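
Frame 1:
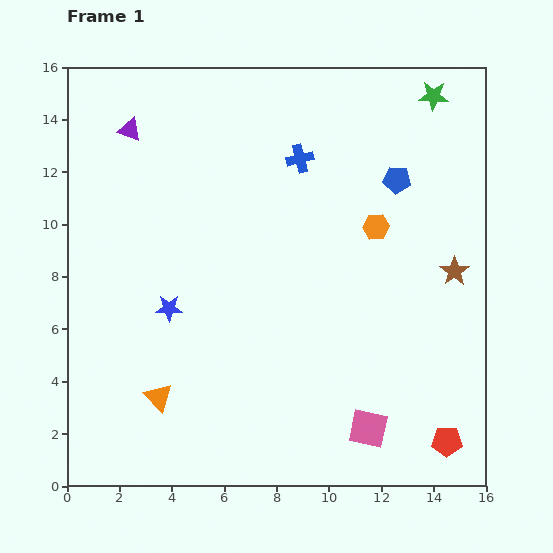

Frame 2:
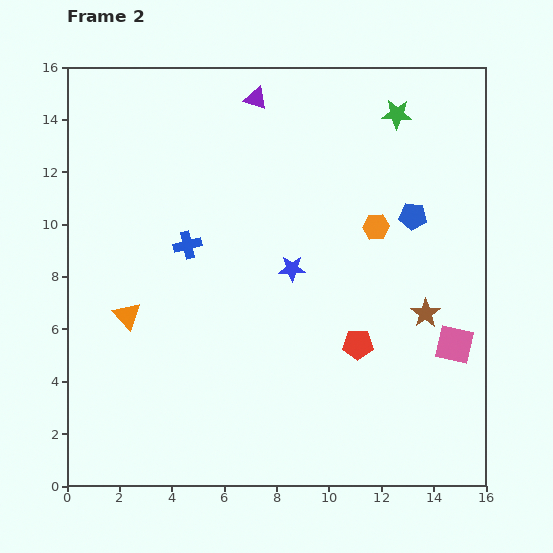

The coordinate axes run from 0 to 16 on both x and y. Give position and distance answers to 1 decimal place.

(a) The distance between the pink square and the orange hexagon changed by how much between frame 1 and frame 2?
-2.3

Distance in frame 1: 7.7. Distance in frame 2: 5.4.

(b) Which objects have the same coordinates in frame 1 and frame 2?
the orange hexagon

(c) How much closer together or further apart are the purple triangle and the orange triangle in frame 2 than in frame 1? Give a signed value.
-0.7

Distance in frame 1: 10.3. Distance in frame 2: 9.6.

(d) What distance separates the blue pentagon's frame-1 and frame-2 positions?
1.5

The blue pentagon moved from (12.6, 11.7) to (13.2, 10.3), a distance of √(0.6² + 1.4²) ≈ 1.5.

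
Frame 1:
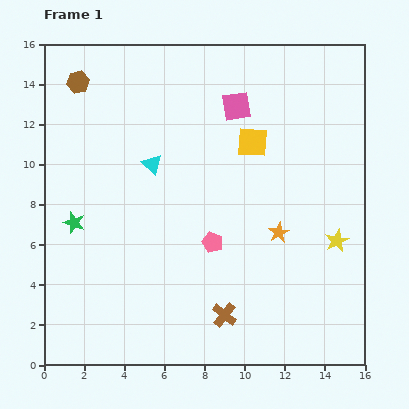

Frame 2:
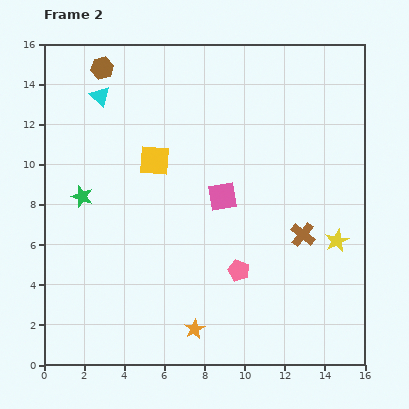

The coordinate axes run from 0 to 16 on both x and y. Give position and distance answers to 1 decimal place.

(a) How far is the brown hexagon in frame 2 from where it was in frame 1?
1.4

The brown hexagon moved from (1.7, 14.1) to (2.9, 14.8), a distance of √(1.2² + 0.7²) ≈ 1.4.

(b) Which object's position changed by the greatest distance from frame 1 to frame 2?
the orange star

(moved 6.4; next 5.6)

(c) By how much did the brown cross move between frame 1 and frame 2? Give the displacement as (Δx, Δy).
(3.9, 4.0)

The brown cross was at (9.0, 2.5) in frame 1 and (12.9, 6.5) in frame 2.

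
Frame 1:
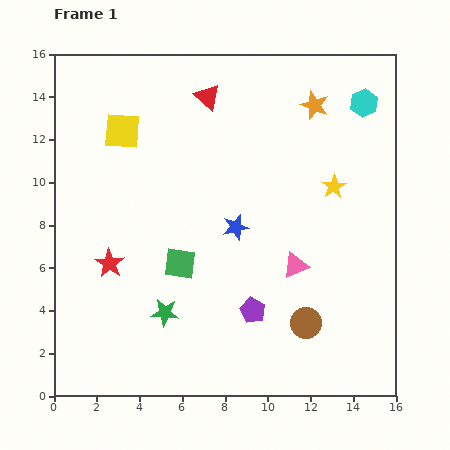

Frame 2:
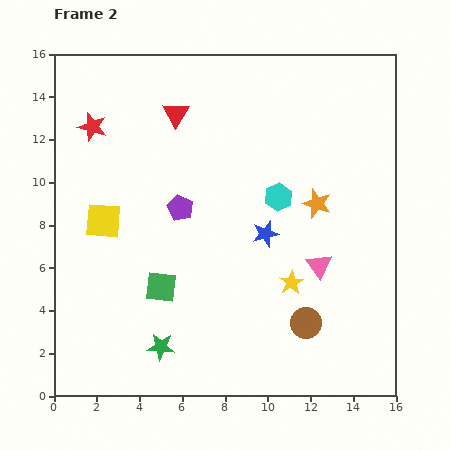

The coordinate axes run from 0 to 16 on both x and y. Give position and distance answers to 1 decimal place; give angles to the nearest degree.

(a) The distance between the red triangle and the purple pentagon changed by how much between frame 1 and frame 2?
-5.8

Distance in frame 1: 10.2. Distance in frame 2: 4.4.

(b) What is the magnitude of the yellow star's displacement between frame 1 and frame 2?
4.9

The yellow star moved from (13.1, 9.8) to (11.1, 5.3), a distance of √(2.0² + 4.5²) ≈ 4.9.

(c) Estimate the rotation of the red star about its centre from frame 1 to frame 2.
16° counter-clockwise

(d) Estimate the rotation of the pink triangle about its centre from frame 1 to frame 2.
43° counter-clockwise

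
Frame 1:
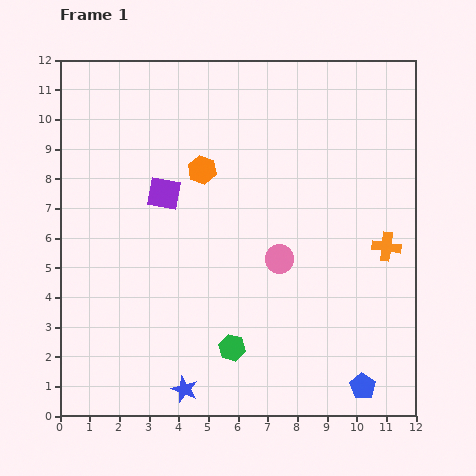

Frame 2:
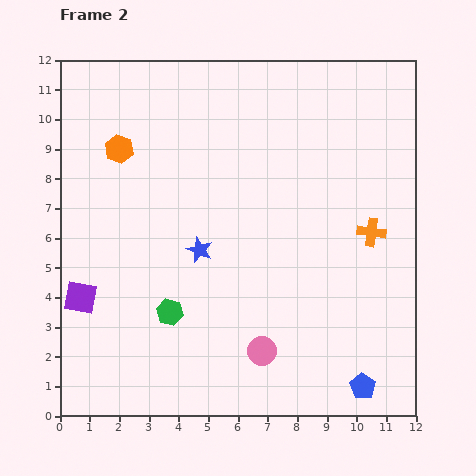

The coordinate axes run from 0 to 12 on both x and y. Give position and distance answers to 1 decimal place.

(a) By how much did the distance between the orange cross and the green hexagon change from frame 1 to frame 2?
+1.1

Distance in frame 1: 6.2. Distance in frame 2: 7.3.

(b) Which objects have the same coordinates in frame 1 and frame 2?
the blue pentagon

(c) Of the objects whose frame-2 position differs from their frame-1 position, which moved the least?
the orange cross

(moved 0.7)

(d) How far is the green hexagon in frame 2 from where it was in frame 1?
2.4

The green hexagon moved from (5.8, 2.3) to (3.7, 3.5), a distance of √(2.1² + 1.2²) ≈ 2.4.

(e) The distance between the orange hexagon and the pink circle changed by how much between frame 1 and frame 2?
+4.3

Distance in frame 1: 4.0. Distance in frame 2: 8.3.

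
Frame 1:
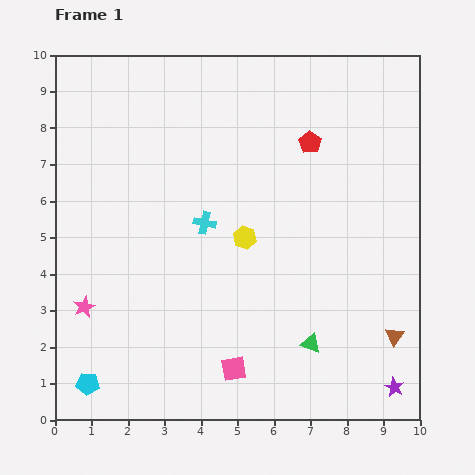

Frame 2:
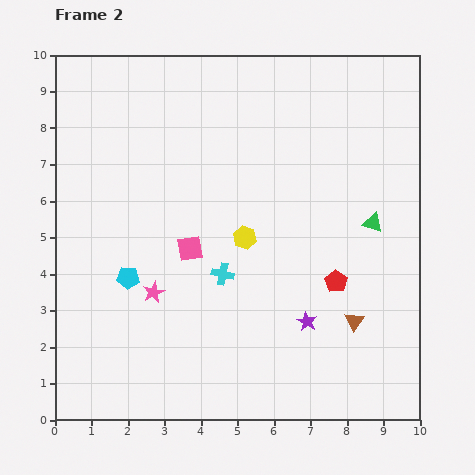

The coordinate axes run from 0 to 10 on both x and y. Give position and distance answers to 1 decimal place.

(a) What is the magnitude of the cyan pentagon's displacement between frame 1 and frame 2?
3.1

The cyan pentagon moved from (0.9, 1.0) to (2.0, 3.9), a distance of √(1.1² + 2.9²) ≈ 3.1.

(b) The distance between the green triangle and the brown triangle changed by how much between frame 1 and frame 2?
+0.4

Distance in frame 1: 2.3. Distance in frame 2: 2.7.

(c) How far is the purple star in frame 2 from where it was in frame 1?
3.0

The purple star moved from (9.3, 0.9) to (6.9, 2.7), a distance of √(2.4² + 1.8²) ≈ 3.0.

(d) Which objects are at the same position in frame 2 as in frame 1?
the yellow hexagon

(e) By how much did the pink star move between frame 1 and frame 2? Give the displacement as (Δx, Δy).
(1.9, 0.4)

The pink star was at (0.8, 3.1) in frame 1 and (2.7, 3.5) in frame 2.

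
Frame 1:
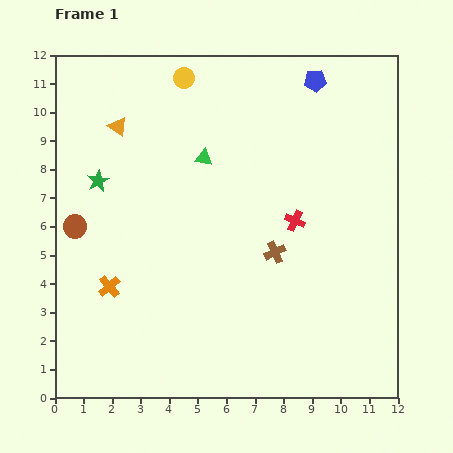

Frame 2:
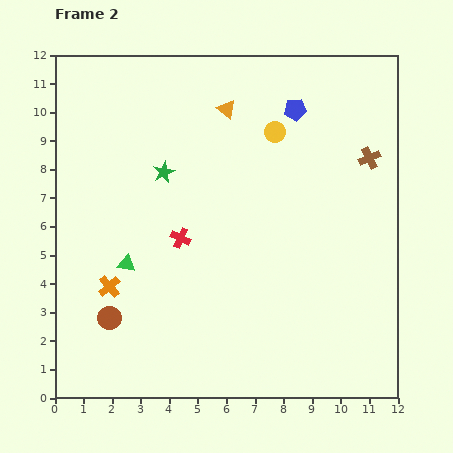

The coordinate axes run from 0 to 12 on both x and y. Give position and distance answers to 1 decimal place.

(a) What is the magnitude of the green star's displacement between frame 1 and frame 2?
2.3

The green star moved from (1.5, 7.6) to (3.8, 7.9), a distance of √(2.3² + 0.3²) ≈ 2.3.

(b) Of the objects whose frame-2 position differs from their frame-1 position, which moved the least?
the blue pentagon

(moved 1.2)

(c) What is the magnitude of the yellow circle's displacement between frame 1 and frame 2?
3.7

The yellow circle moved from (4.5, 11.2) to (7.7, 9.3), a distance of √(3.2² + 1.9²) ≈ 3.7.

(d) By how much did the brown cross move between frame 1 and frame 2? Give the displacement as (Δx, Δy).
(3.3, 3.3)

The brown cross was at (7.7, 5.1) in frame 1 and (11.0, 8.4) in frame 2.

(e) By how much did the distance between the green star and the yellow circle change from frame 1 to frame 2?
-0.6

Distance in frame 1: 4.7. Distance in frame 2: 4.1.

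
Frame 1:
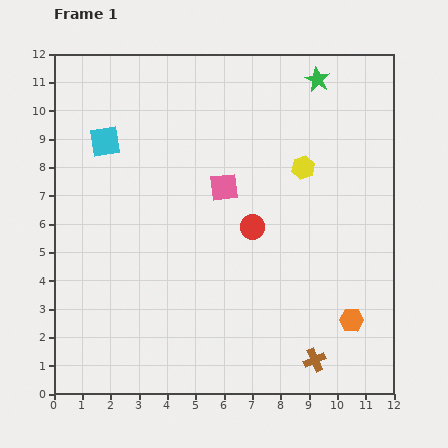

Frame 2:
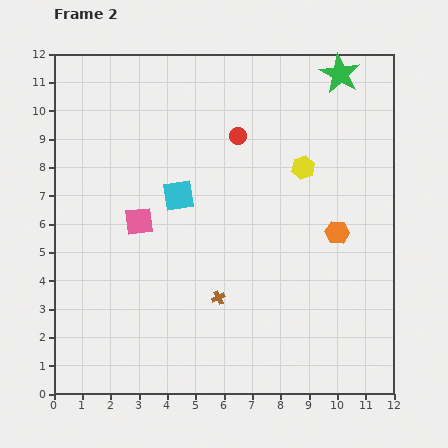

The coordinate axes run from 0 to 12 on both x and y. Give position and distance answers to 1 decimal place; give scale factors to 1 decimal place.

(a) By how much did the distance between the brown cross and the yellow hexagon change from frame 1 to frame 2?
-1.3

Distance in frame 1: 6.8. Distance in frame 2: 5.5.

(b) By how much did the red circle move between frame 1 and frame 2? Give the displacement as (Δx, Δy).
(-0.5, 3.2)

The red circle was at (7.0, 5.9) in frame 1 and (6.5, 9.1) in frame 2.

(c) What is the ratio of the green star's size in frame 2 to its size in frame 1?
1.6×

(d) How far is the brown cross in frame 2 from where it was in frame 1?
4.0

The brown cross moved from (9.2, 1.2) to (5.8, 3.4), a distance of √(3.4² + 2.2²) ≈ 4.0.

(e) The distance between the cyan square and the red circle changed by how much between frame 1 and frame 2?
-3.0

Distance in frame 1: 6.0. Distance in frame 2: 3.0.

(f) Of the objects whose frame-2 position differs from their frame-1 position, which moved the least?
the green star

(moved 0.8)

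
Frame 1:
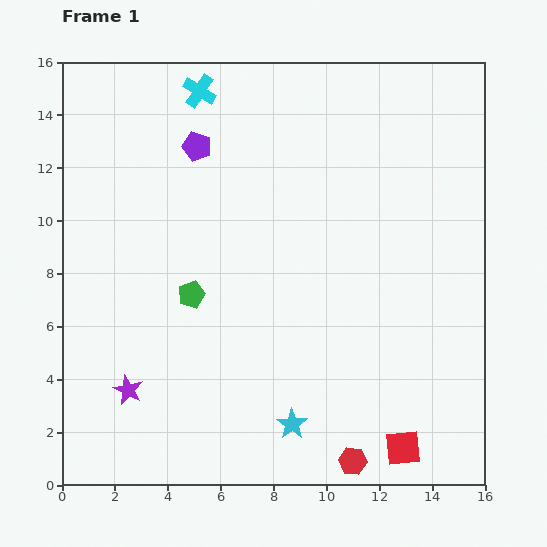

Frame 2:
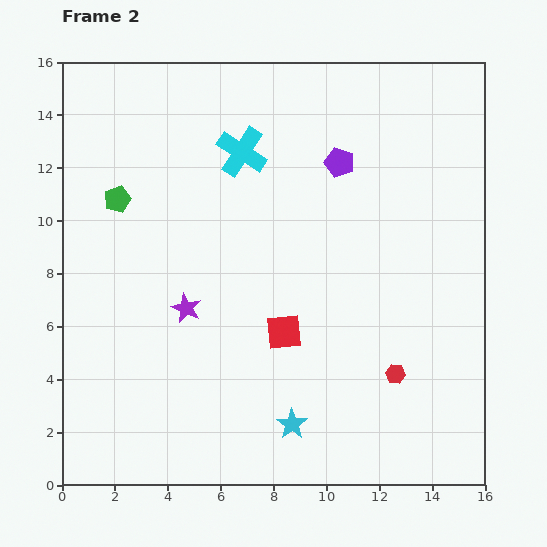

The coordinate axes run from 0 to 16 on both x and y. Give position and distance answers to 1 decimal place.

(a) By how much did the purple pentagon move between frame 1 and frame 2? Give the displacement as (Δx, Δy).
(5.4, -0.6)

The purple pentagon was at (5.1, 12.8) in frame 1 and (10.5, 12.2) in frame 2.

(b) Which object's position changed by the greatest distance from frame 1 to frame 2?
the red square

(moved 6.3; next 5.4)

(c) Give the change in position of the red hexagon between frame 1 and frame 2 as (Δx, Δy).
(1.6, 3.3)

The red hexagon was at (11.0, 0.9) in frame 1 and (12.6, 4.2) in frame 2.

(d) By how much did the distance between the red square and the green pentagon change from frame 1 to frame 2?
-1.9

Distance in frame 1: 9.9. Distance in frame 2: 8.0.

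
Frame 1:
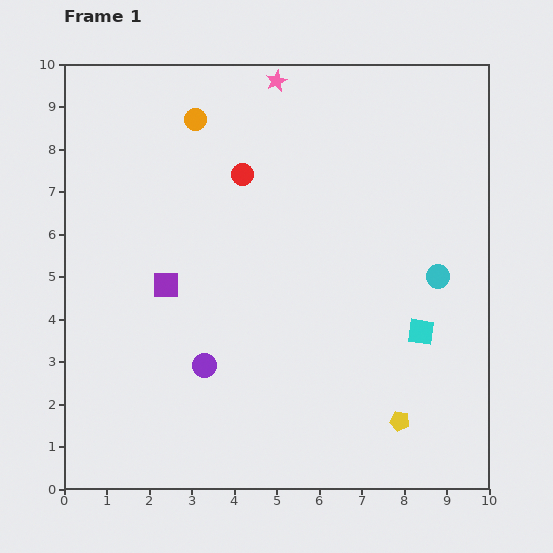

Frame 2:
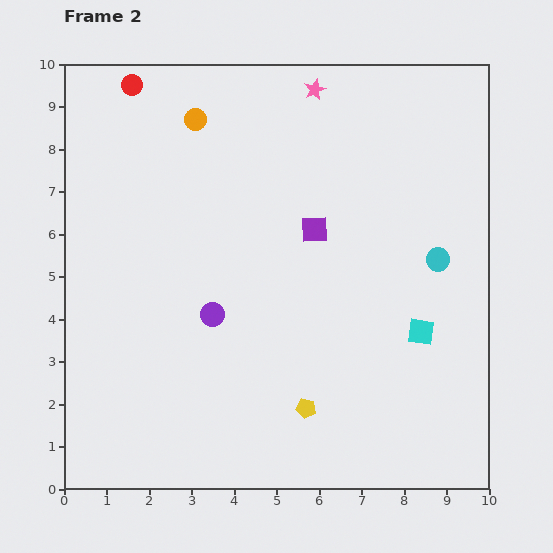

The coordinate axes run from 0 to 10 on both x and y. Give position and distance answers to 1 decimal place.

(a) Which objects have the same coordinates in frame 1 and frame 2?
the orange circle, the cyan square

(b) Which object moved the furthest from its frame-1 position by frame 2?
the purple square

(moved 3.7; next 3.3)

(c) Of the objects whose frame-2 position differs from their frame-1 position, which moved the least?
the cyan circle

(moved 0.4)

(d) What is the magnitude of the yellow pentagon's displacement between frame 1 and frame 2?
2.2

The yellow pentagon moved from (7.9, 1.6) to (5.7, 1.9), a distance of √(2.2² + 0.3²) ≈ 2.2.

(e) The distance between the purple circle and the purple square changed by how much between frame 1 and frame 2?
+1.0

Distance in frame 1: 2.1. Distance in frame 2: 3.1.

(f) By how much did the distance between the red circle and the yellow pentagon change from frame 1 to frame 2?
+1.7

Distance in frame 1: 6.9. Distance in frame 2: 8.6.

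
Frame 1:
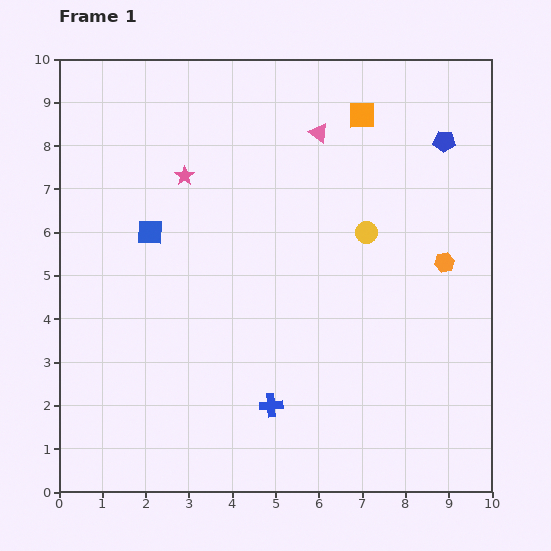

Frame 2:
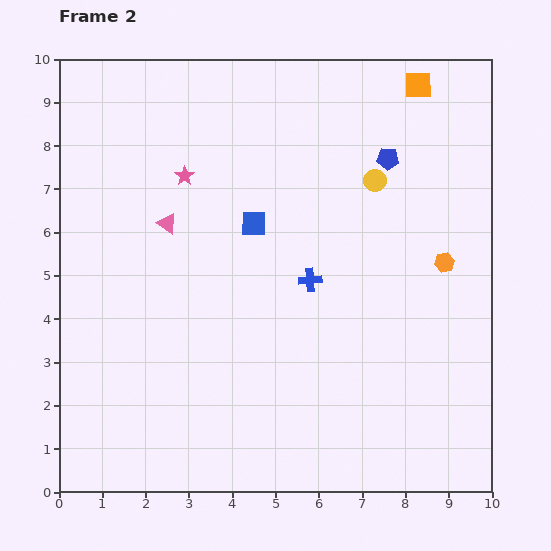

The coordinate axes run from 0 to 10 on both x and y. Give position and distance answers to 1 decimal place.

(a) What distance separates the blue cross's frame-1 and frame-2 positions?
3.0

The blue cross moved from (4.9, 2.0) to (5.8, 4.9), a distance of √(0.9² + 2.9²) ≈ 3.0.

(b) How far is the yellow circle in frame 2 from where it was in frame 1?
1.2

The yellow circle moved from (7.1, 6.0) to (7.3, 7.2), a distance of √(0.2² + 1.2²) ≈ 1.2.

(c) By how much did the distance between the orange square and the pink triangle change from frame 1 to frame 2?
+5.5

Distance in frame 1: 1.1. Distance in frame 2: 6.6.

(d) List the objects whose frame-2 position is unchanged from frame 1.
the pink star, the orange hexagon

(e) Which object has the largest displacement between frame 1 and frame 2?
the pink triangle

(moved 4.1; next 3.0)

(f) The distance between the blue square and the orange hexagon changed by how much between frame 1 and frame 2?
-2.3

Distance in frame 1: 6.8. Distance in frame 2: 4.5.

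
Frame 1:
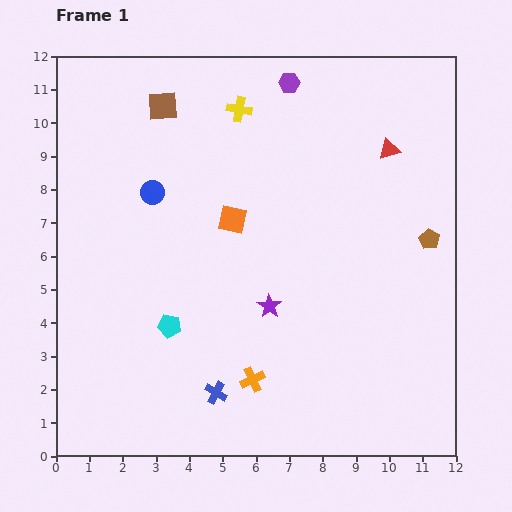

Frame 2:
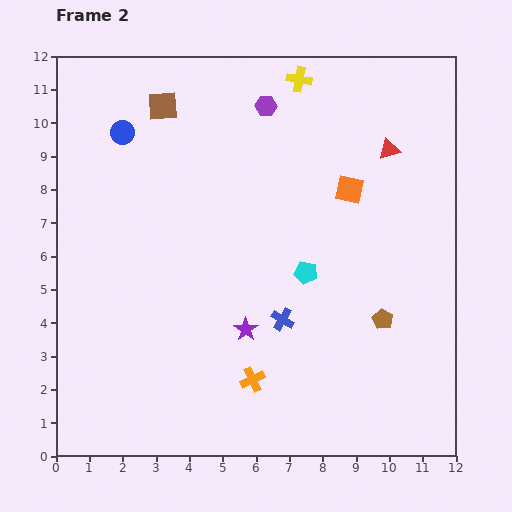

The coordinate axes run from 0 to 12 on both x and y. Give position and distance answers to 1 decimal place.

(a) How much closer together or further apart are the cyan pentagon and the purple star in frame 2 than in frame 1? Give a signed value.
-0.6

Distance in frame 1: 3.1. Distance in frame 2: 2.5.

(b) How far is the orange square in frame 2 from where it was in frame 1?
3.6

The orange square moved from (5.3, 7.1) to (8.8, 8.0), a distance of √(3.5² + 0.9²) ≈ 3.6.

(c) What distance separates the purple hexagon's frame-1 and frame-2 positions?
1.0

The purple hexagon moved from (7.0, 11.2) to (6.3, 10.5), a distance of √(0.7² + 0.7²) ≈ 1.0.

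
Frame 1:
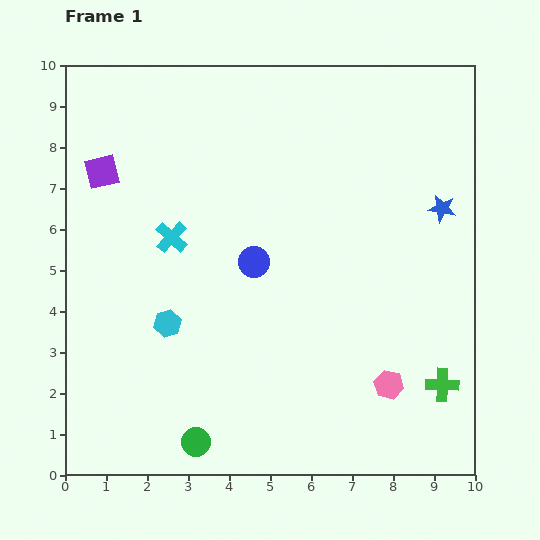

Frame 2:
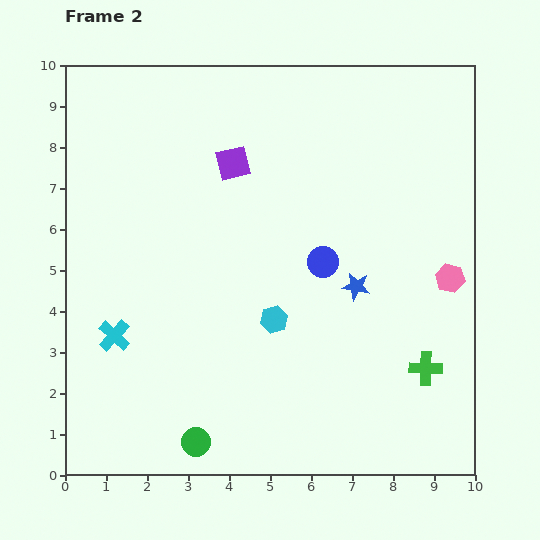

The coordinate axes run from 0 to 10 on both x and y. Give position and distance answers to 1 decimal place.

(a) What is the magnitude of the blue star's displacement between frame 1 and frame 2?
2.8

The blue star moved from (9.2, 6.5) to (7.1, 4.6), a distance of √(2.1² + 1.9²) ≈ 2.8.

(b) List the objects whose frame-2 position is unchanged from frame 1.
the green circle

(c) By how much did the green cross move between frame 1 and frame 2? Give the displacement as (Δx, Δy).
(-0.4, 0.4)

The green cross was at (9.2, 2.2) in frame 1 and (8.8, 2.6) in frame 2.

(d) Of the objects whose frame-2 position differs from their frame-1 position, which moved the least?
the green cross

(moved 0.6)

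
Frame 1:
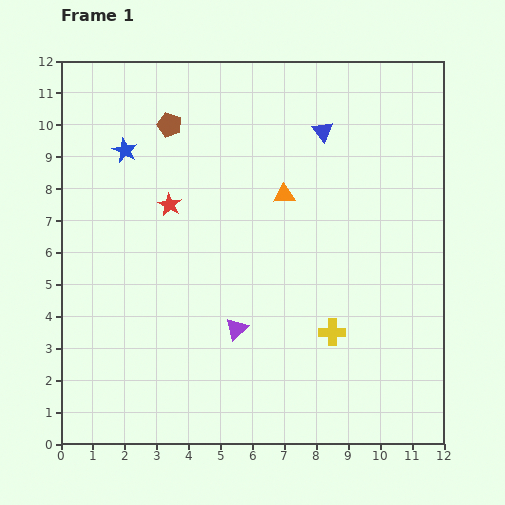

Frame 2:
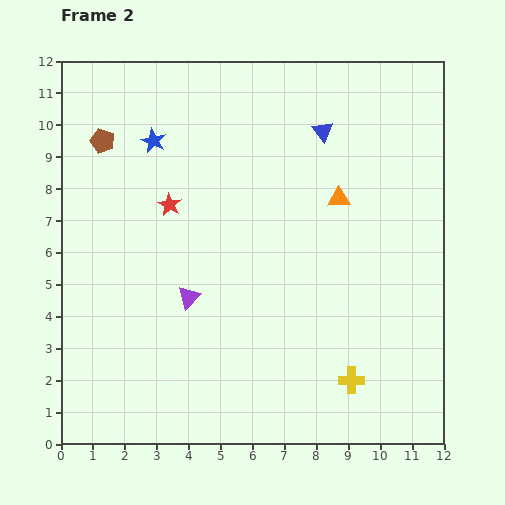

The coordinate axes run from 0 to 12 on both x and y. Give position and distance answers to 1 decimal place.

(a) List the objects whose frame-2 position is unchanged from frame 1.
the red star, the blue triangle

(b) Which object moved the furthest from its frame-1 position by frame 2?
the brown pentagon

(moved 2.2; next 1.8)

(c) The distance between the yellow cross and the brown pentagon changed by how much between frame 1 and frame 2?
+2.5

Distance in frame 1: 8.3. Distance in frame 2: 10.8.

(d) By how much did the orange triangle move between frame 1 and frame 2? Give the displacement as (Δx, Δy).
(1.7, -0.1)

The orange triangle was at (7.0, 7.8) in frame 1 and (8.7, 7.7) in frame 2.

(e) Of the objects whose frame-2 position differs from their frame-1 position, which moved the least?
the blue star

(moved 0.9)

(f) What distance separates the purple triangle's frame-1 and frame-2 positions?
1.8

The purple triangle moved from (5.5, 3.6) to (4.0, 4.6), a distance of √(1.5² + 1.0²) ≈ 1.8.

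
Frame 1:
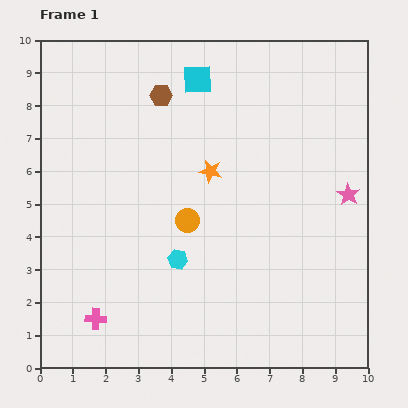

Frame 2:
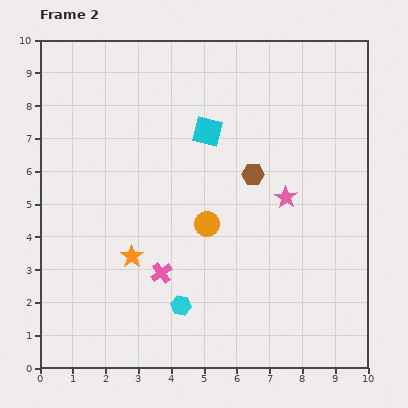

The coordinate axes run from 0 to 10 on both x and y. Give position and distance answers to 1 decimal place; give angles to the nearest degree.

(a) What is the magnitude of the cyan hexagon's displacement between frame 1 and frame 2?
1.4

The cyan hexagon moved from (4.2, 3.3) to (4.3, 1.9), a distance of √(0.1² + 1.4²) ≈ 1.4.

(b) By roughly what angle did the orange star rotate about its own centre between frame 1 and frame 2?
24° clockwise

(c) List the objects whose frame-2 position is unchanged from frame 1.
none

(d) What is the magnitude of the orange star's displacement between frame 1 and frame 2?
3.5

The orange star moved from (5.2, 6.0) to (2.8, 3.4), a distance of √(2.4² + 2.6²) ≈ 3.5.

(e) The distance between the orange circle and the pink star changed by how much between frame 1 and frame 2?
-2.5

Distance in frame 1: 5.0. Distance in frame 2: 2.5.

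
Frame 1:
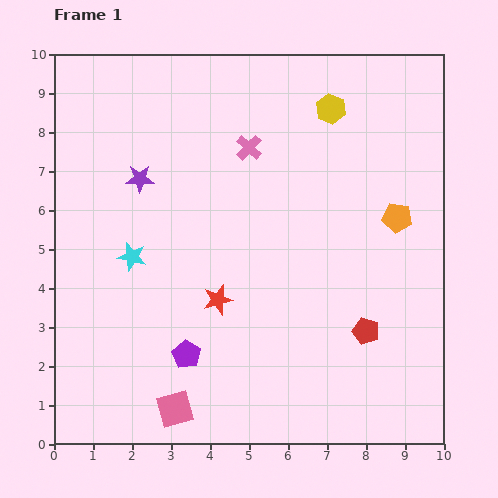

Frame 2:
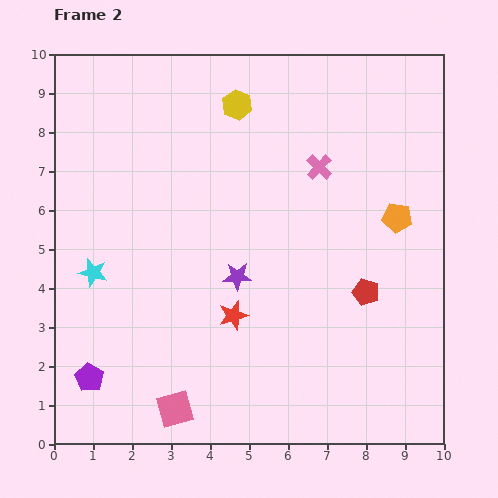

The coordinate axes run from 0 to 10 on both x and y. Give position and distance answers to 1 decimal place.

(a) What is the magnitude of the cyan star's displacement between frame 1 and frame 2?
1.1

The cyan star moved from (2.0, 4.8) to (1.0, 4.4), a distance of √(1.0² + 0.4²) ≈ 1.1.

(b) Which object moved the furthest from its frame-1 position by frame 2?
the purple star

(moved 3.5; next 2.6)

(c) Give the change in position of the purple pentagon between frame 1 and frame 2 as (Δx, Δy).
(-2.5, -0.6)

The purple pentagon was at (3.4, 2.3) in frame 1 and (0.9, 1.7) in frame 2.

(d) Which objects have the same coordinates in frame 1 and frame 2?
the orange pentagon, the pink square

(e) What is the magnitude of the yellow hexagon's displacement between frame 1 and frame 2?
2.4

The yellow hexagon moved from (7.1, 8.6) to (4.7, 8.7), a distance of √(2.4² + 0.1²) ≈ 2.4.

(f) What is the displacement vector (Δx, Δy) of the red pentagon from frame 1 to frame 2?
(0.0, 1.0)

The red pentagon was at (8.0, 2.9) in frame 1 and (8.0, 3.9) in frame 2.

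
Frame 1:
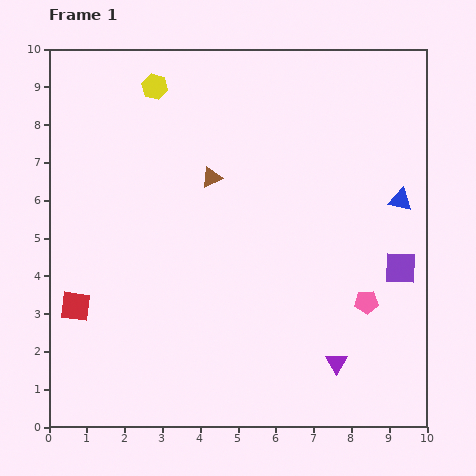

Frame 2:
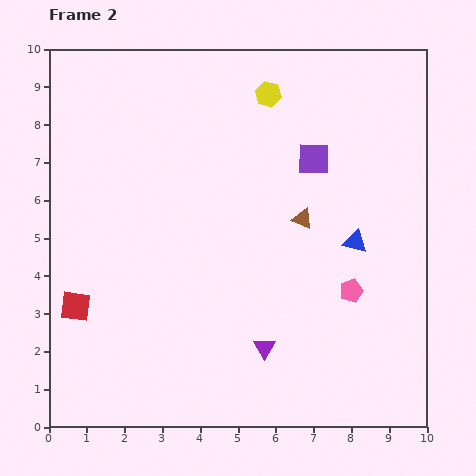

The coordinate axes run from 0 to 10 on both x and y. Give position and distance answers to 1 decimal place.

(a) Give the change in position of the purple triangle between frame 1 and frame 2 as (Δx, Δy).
(-1.9, 0.4)

The purple triangle was at (7.6, 1.7) in frame 1 and (5.7, 2.1) in frame 2.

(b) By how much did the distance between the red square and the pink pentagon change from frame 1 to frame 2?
-0.4

Distance in frame 1: 7.7. Distance in frame 2: 7.3.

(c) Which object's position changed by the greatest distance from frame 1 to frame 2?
the purple square

(moved 3.7; next 3.0)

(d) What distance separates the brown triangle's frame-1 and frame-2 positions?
2.6

The brown triangle moved from (4.3, 6.6) to (6.7, 5.5), a distance of √(2.4² + 1.1²) ≈ 2.6.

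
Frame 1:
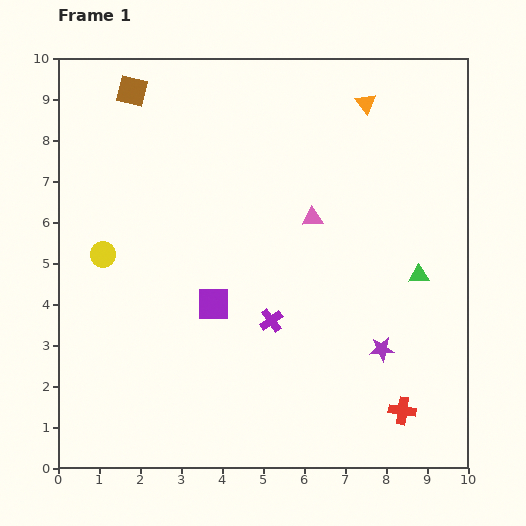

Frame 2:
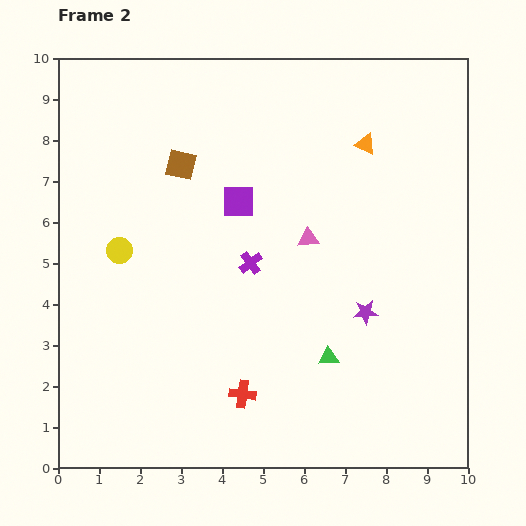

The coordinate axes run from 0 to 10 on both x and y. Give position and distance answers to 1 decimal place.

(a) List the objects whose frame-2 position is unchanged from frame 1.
none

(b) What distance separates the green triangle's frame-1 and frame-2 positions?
3.0

The green triangle moved from (8.8, 4.7) to (6.6, 2.7), a distance of √(2.2² + 2.0²) ≈ 3.0.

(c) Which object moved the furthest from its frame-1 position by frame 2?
the red cross

(moved 3.9; next 3.0)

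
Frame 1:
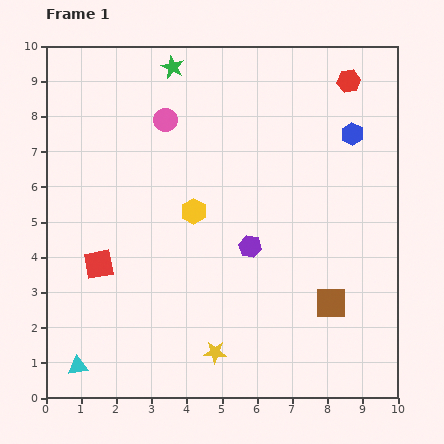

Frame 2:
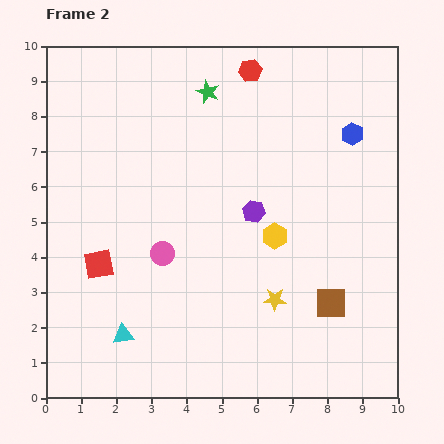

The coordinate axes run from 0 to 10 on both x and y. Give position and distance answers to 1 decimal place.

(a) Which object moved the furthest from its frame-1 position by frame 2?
the pink circle

(moved 3.8; next 2.8)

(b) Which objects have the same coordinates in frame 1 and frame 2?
the brown square, the red square, the blue hexagon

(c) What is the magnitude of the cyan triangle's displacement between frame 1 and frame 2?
1.6

The cyan triangle moved from (0.9, 0.9) to (2.2, 1.8), a distance of √(1.3² + 0.9²) ≈ 1.6.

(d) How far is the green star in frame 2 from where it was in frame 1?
1.2

The green star moved from (3.6, 9.4) to (4.6, 8.7), a distance of √(1.0² + 0.7²) ≈ 1.2.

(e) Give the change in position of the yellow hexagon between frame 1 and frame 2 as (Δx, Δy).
(2.3, -0.7)

The yellow hexagon was at (4.2, 5.3) in frame 1 and (6.5, 4.6) in frame 2.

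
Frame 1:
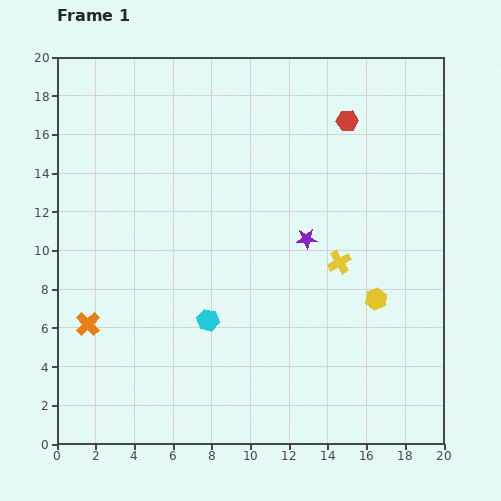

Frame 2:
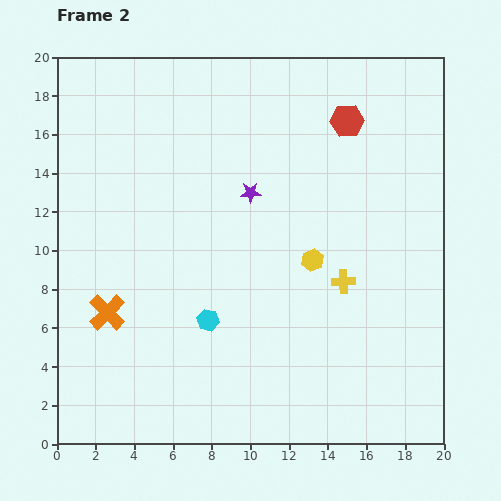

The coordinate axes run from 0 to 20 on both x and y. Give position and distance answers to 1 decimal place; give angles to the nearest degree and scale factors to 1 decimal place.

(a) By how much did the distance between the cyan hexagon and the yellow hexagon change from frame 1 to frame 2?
-2.6

Distance in frame 1: 8.8. Distance in frame 2: 6.2.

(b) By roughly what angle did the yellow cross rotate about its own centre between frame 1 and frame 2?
26° clockwise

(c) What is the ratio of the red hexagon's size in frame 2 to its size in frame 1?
1.5×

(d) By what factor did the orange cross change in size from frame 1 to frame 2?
1.6×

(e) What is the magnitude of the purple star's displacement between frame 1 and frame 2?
3.8

The purple star moved from (12.9, 10.6) to (10.0, 13.0), a distance of √(2.9² + 2.4²) ≈ 3.8.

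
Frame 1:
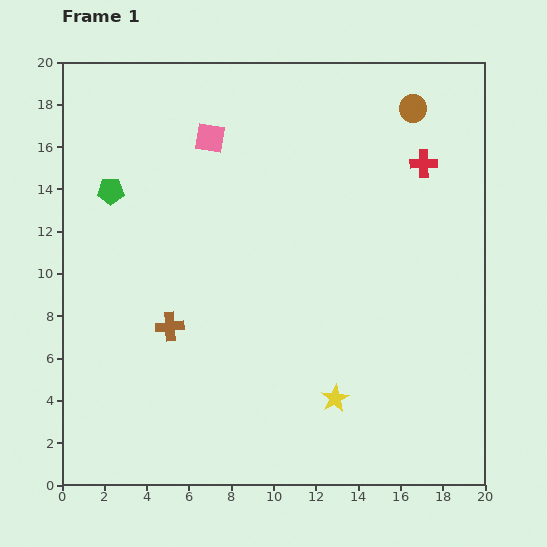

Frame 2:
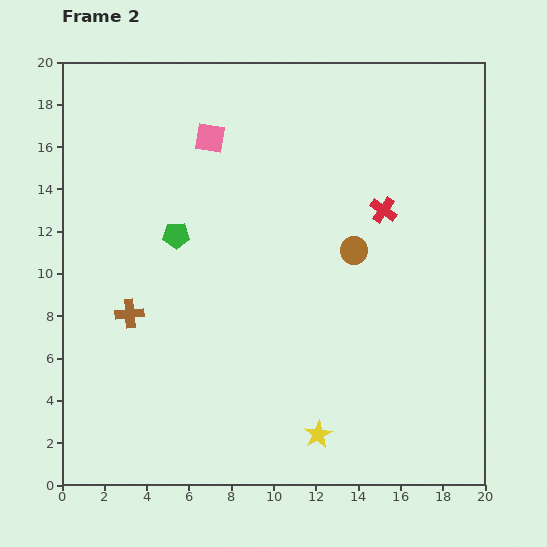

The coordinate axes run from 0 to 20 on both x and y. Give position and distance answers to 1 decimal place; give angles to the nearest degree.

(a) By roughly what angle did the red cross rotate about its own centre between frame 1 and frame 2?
37° clockwise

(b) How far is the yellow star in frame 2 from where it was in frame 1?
1.9

The yellow star moved from (12.9, 4.1) to (12.1, 2.4), a distance of √(0.8² + 1.7²) ≈ 1.9.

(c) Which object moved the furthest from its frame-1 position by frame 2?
the brown circle

(moved 7.3; next 3.7)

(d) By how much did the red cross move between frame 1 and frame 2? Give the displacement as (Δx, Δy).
(-1.9, -2.2)

The red cross was at (17.1, 15.2) in frame 1 and (15.2, 13.0) in frame 2.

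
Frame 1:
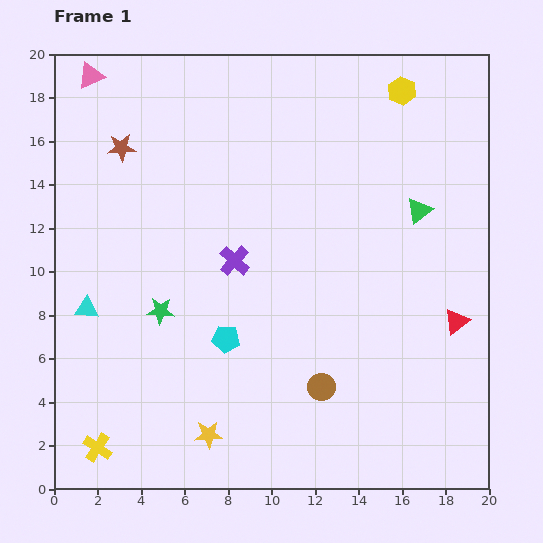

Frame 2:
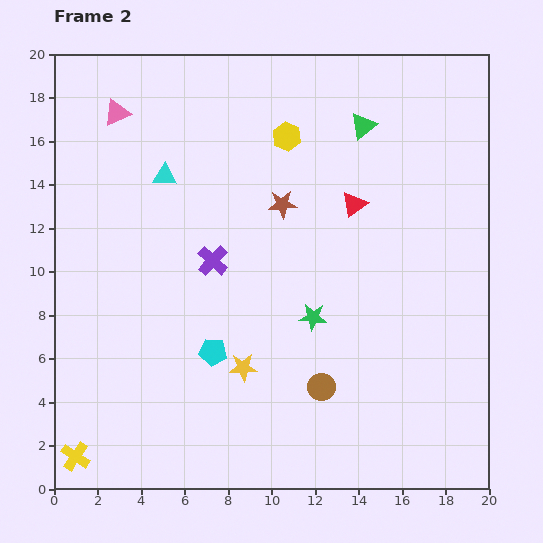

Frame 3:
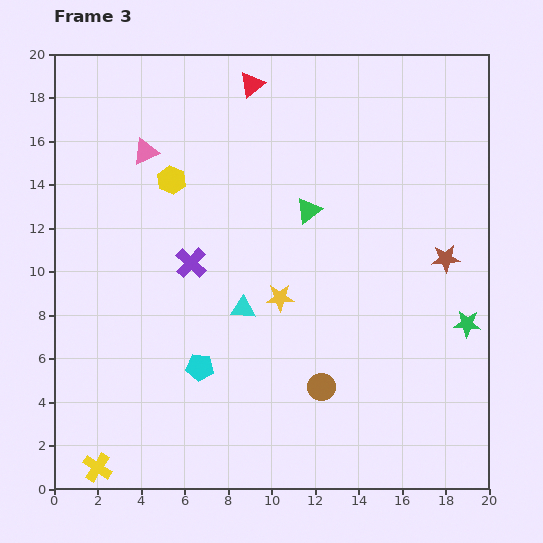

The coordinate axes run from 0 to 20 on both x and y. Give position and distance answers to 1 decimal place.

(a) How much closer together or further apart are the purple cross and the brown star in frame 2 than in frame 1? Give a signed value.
-3.3

Distance in frame 1: 7.4. Distance in frame 2: 4.1.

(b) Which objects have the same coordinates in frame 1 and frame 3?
the brown circle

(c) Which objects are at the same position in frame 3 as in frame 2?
the brown circle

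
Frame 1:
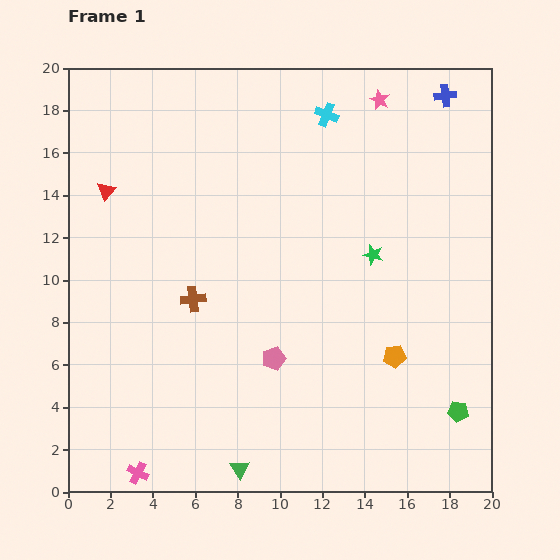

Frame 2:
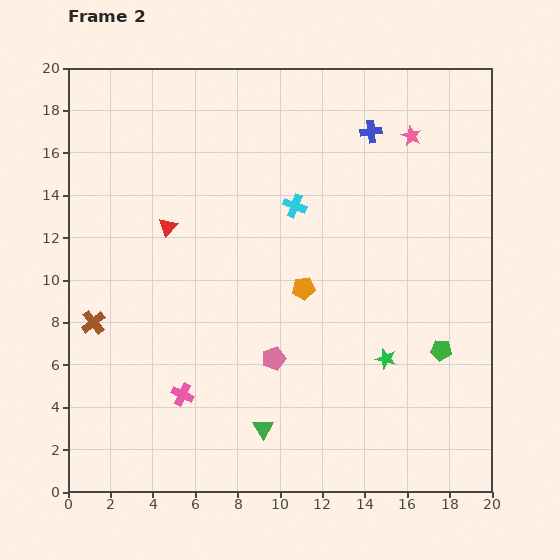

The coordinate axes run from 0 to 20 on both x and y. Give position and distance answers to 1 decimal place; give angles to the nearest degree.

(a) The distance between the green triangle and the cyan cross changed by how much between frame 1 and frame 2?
-6.6

Distance in frame 1: 17.2. Distance in frame 2: 10.6.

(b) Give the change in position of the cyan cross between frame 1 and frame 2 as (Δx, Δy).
(-1.5, -4.3)

The cyan cross was at (12.2, 17.8) in frame 1 and (10.7, 13.5) in frame 2.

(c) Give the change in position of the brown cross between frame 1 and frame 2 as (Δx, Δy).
(-4.7, -1.1)

The brown cross was at (5.9, 9.1) in frame 1 and (1.2, 8.0) in frame 2.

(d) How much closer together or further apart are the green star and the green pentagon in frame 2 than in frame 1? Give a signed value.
-5.8

Distance in frame 1: 8.4. Distance in frame 2: 2.6.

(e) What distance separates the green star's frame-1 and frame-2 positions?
4.9

The green star moved from (14.4, 11.2) to (15.0, 6.3), a distance of √(0.6² + 4.9²) ≈ 4.9.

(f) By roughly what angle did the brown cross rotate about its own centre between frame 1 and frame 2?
32° counter-clockwise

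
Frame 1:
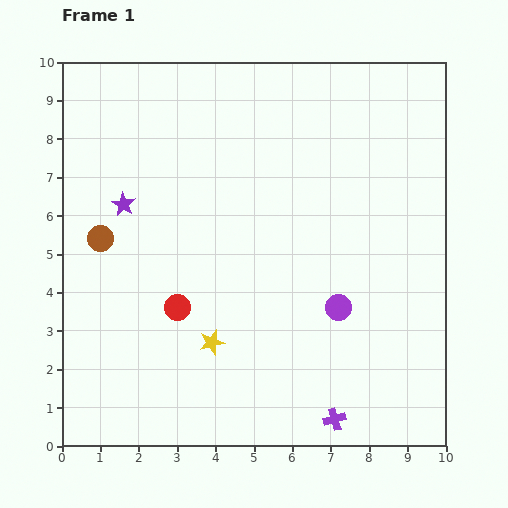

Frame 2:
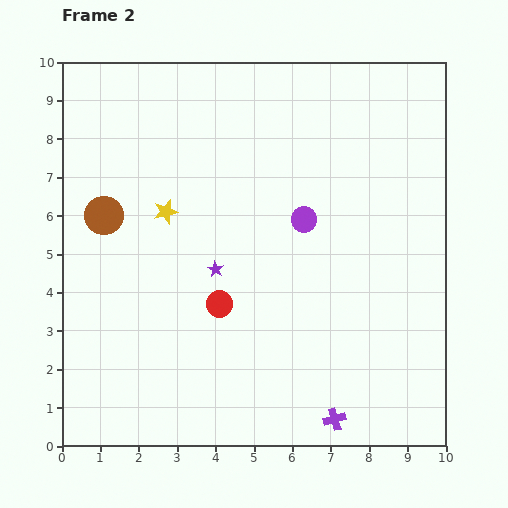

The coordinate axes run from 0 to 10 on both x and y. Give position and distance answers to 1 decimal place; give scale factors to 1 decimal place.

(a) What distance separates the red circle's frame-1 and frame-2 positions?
1.1

The red circle moved from (3.0, 3.6) to (4.1, 3.7), a distance of √(1.1² + 0.1²) ≈ 1.1.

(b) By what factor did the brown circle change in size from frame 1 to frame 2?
1.5×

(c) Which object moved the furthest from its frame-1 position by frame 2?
the yellow star

(moved 3.6; next 2.9)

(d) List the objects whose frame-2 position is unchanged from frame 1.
the purple cross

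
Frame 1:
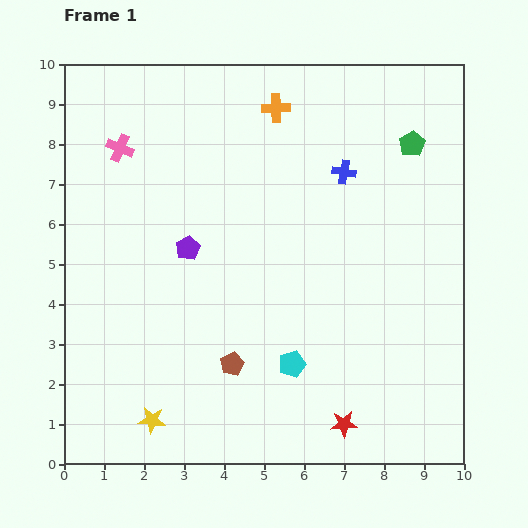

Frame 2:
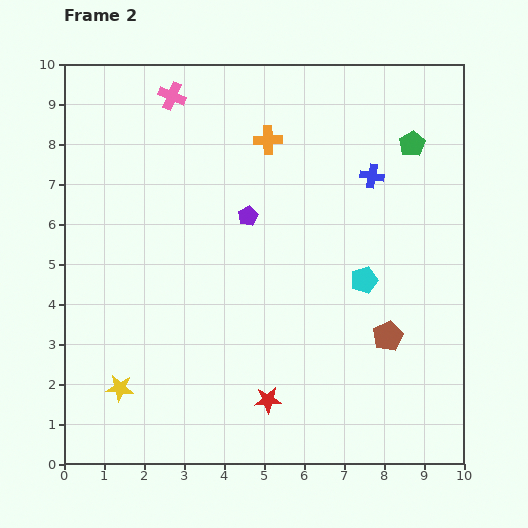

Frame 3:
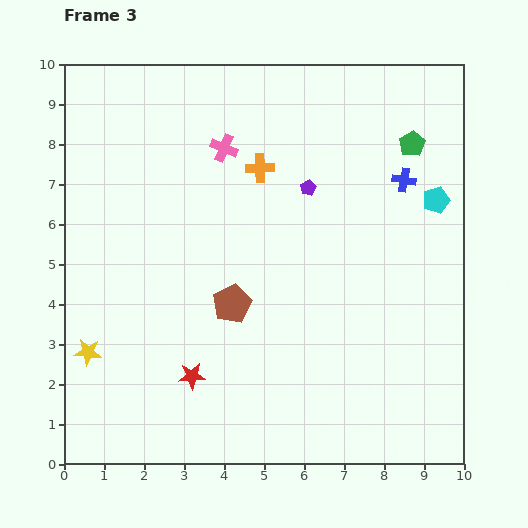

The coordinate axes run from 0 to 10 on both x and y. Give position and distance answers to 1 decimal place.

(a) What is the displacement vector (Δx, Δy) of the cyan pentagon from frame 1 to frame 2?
(1.8, 2.1)

The cyan pentagon was at (5.7, 2.5) in frame 1 and (7.5, 4.6) in frame 2.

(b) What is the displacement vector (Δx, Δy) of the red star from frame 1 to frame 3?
(-3.8, 1.2)

The red star was at (7.0, 1.0) in frame 1 and (3.2, 2.2) in frame 3.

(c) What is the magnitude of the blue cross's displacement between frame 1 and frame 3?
1.5

The blue cross moved from (7.0, 7.3) to (8.5, 7.1), a distance of √(1.5² + 0.2²) ≈ 1.5.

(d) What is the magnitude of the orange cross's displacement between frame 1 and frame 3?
1.6

The orange cross moved from (5.3, 8.9) to (4.9, 7.4), a distance of √(0.4² + 1.5²) ≈ 1.6.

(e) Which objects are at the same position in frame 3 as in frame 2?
the green pentagon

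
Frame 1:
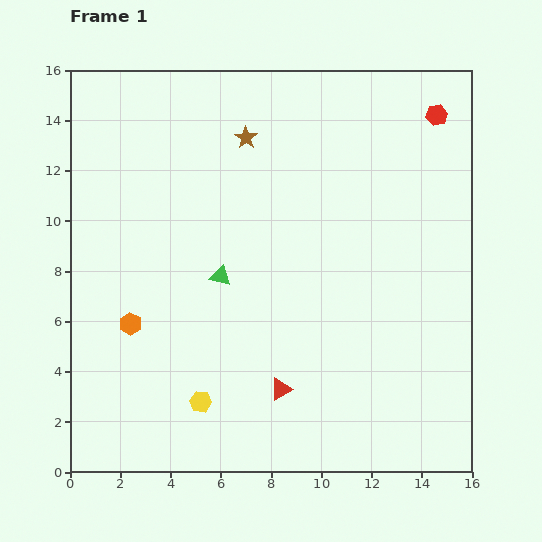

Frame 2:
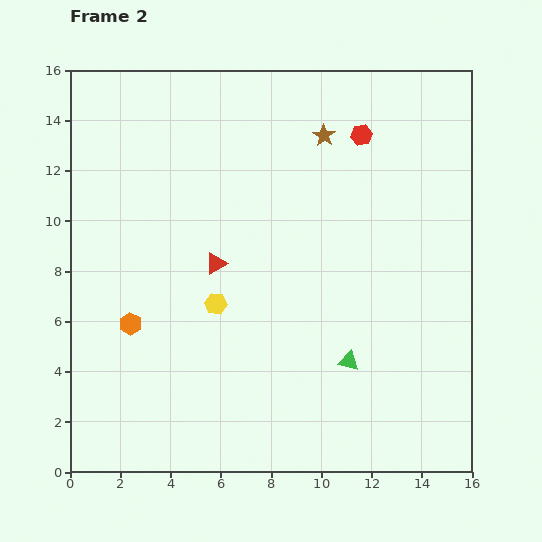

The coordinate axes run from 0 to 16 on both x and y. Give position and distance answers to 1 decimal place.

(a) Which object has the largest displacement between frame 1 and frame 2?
the green triangle

(moved 6.1; next 5.6)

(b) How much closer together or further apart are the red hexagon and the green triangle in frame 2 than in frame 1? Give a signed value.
-1.7

Distance in frame 1: 10.7. Distance in frame 2: 9.0.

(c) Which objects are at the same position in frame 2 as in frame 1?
the orange hexagon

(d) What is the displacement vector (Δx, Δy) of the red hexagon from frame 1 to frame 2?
(-3.0, -0.8)

The red hexagon was at (14.6, 14.2) in frame 1 and (11.6, 13.4) in frame 2.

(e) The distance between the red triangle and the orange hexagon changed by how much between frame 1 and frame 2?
-2.3

Distance in frame 1: 6.5. Distance in frame 2: 4.2.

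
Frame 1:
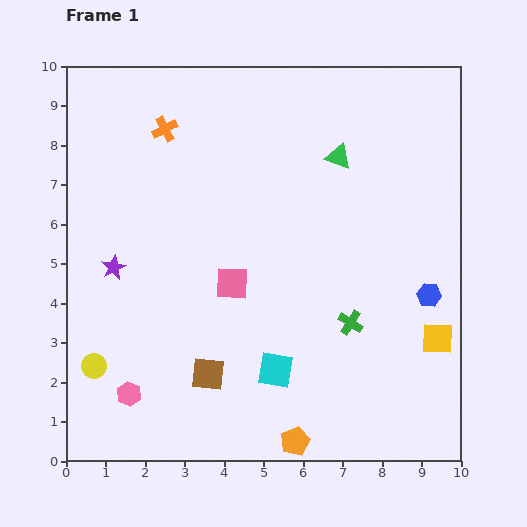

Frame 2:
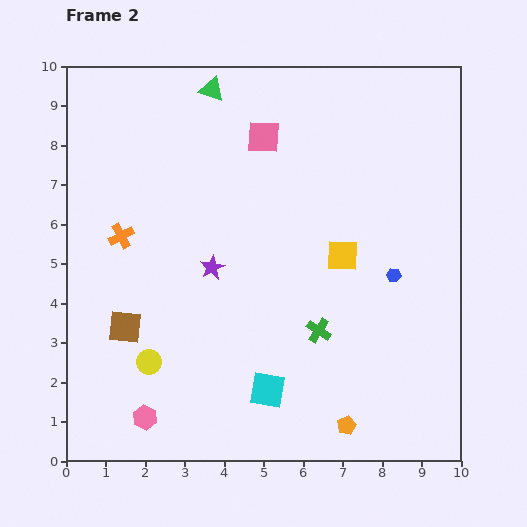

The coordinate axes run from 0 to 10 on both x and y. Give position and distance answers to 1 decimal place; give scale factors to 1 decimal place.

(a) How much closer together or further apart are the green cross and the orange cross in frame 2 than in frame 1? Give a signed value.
-1.3

Distance in frame 1: 6.8. Distance in frame 2: 5.5.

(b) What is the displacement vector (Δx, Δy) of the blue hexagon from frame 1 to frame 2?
(-0.9, 0.5)

The blue hexagon was at (9.2, 4.2) in frame 1 and (8.3, 4.7) in frame 2.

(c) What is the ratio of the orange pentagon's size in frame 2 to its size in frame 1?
0.7×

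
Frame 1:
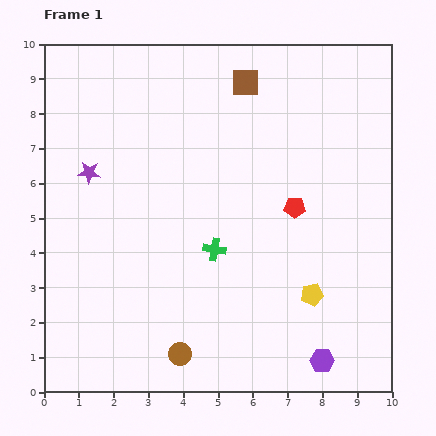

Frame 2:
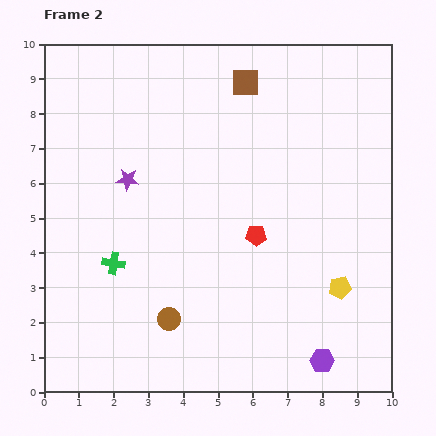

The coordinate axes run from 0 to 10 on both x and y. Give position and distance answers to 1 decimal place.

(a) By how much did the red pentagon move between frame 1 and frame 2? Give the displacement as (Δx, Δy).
(-1.1, -0.8)

The red pentagon was at (7.2, 5.3) in frame 1 and (6.1, 4.5) in frame 2.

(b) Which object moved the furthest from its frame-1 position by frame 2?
the green cross

(moved 2.9; next 1.4)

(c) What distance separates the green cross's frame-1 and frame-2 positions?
2.9

The green cross moved from (4.9, 4.1) to (2.0, 3.7), a distance of √(2.9² + 0.4²) ≈ 2.9.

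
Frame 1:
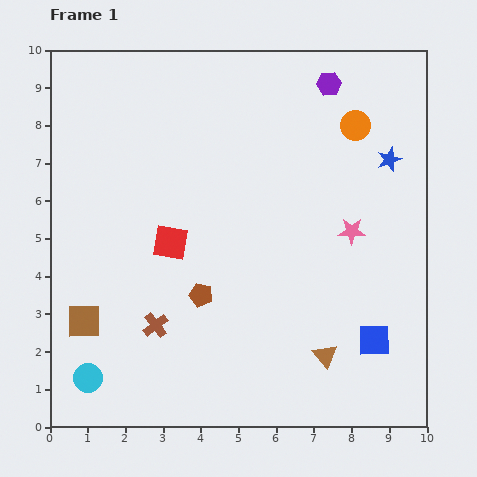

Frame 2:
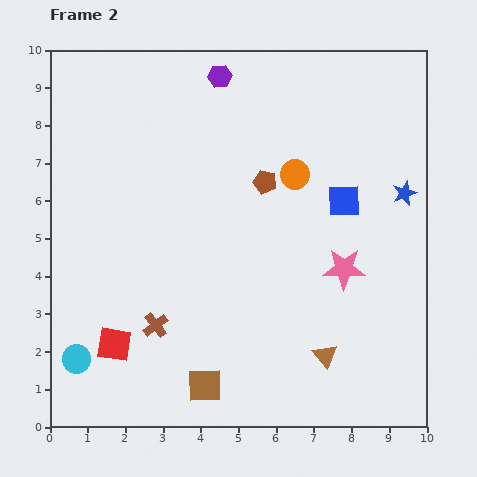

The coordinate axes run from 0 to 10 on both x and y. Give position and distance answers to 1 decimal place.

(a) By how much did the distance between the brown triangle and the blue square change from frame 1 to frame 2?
+2.7

Distance in frame 1: 1.4. Distance in frame 2: 4.1.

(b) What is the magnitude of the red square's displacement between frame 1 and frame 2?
3.1

The red square moved from (3.2, 4.9) to (1.7, 2.2), a distance of √(1.5² + 2.7²) ≈ 3.1.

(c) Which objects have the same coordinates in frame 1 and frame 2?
the brown triangle, the brown cross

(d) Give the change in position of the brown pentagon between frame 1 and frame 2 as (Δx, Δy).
(1.7, 3.0)

The brown pentagon was at (4.0, 3.5) in frame 1 and (5.7, 6.5) in frame 2.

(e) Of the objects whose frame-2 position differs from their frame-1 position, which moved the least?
the cyan circle

(moved 0.6)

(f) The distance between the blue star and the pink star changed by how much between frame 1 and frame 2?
+0.5

Distance in frame 1: 2.1. Distance in frame 2: 2.6.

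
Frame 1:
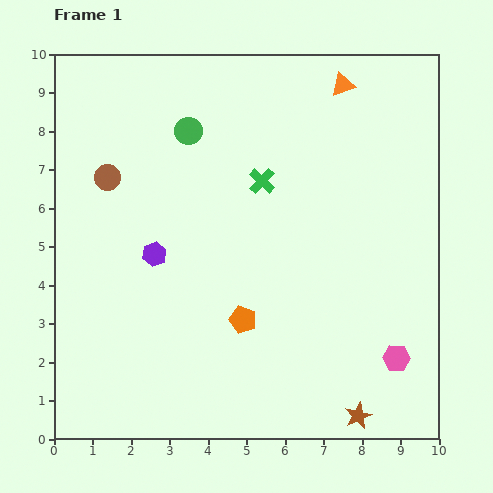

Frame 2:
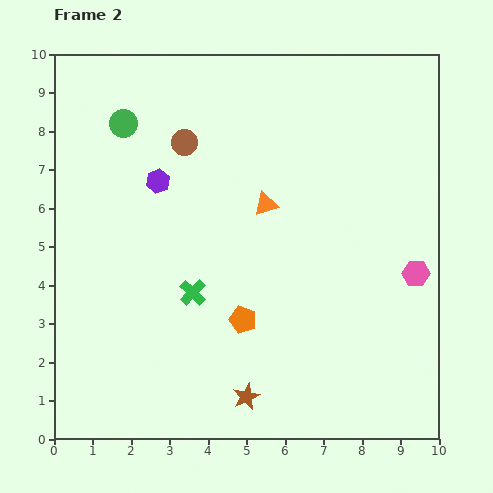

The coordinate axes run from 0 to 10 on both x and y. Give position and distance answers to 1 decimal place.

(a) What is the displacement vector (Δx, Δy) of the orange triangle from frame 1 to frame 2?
(-2.0, -3.1)

The orange triangle was at (7.5, 9.2) in frame 1 and (5.5, 6.1) in frame 2.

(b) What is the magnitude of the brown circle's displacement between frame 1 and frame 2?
2.2

The brown circle moved from (1.4, 6.8) to (3.4, 7.7), a distance of √(2.0² + 0.9²) ≈ 2.2.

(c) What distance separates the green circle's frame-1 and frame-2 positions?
1.7

The green circle moved from (3.5, 8.0) to (1.8, 8.2), a distance of √(1.7² + 0.2²) ≈ 1.7.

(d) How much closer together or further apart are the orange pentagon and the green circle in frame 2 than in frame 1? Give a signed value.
+0.9

Distance in frame 1: 5.1. Distance in frame 2: 6.0.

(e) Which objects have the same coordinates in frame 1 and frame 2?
the orange pentagon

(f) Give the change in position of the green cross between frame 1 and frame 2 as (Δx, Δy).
(-1.8, -2.9)

The green cross was at (5.4, 6.7) in frame 1 and (3.6, 3.8) in frame 2.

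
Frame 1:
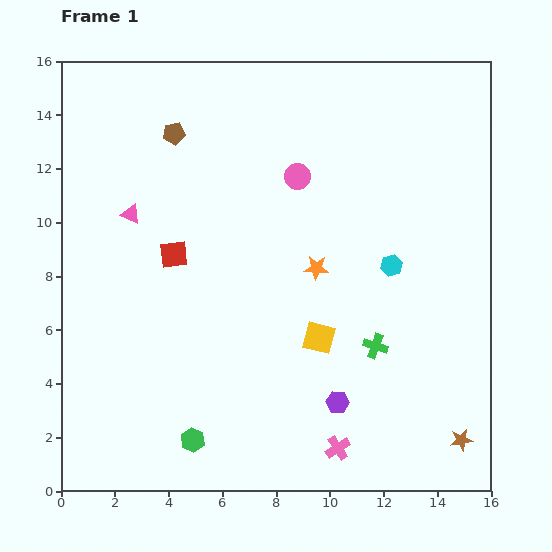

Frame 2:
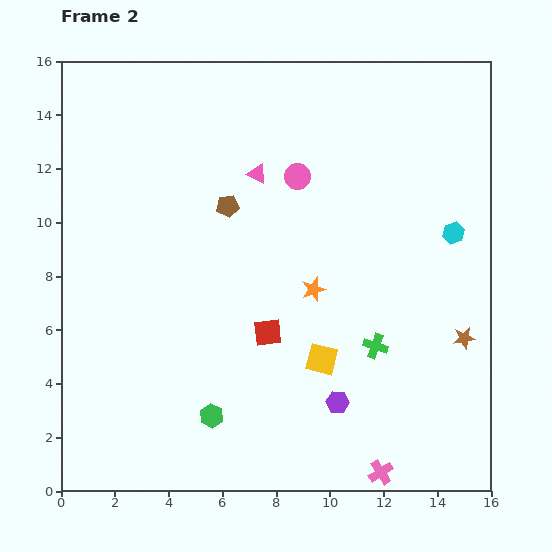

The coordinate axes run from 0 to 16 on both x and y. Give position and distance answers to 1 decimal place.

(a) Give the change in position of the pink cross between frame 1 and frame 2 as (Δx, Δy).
(1.6, -0.9)

The pink cross was at (10.3, 1.6) in frame 1 and (11.9, 0.7) in frame 2.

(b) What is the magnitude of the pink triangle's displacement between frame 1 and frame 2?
4.9

The pink triangle moved from (2.6, 10.3) to (7.3, 11.8), a distance of √(4.7² + 1.5²) ≈ 4.9.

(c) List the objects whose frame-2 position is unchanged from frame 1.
the green cross, the purple hexagon, the pink circle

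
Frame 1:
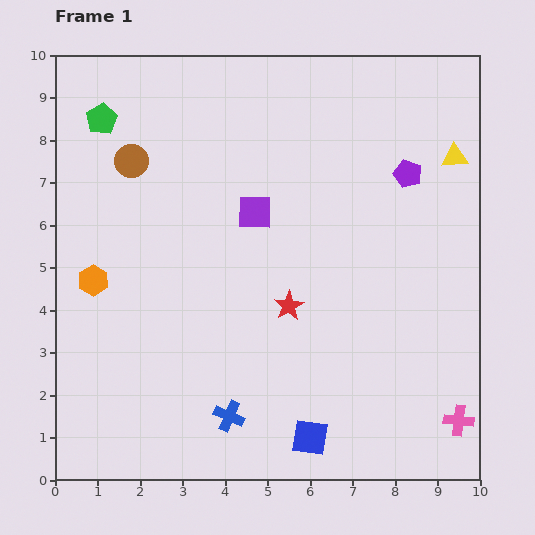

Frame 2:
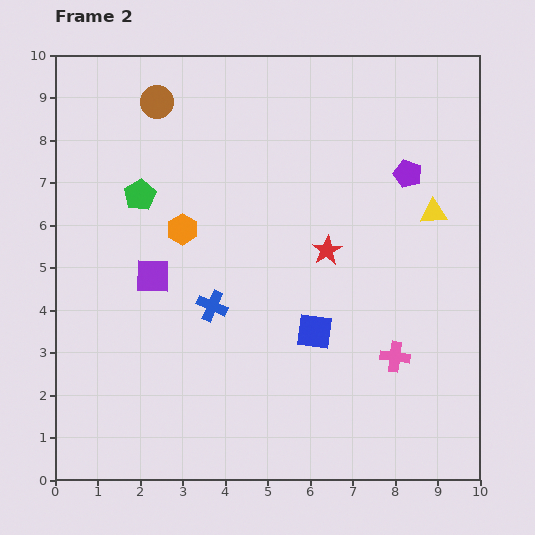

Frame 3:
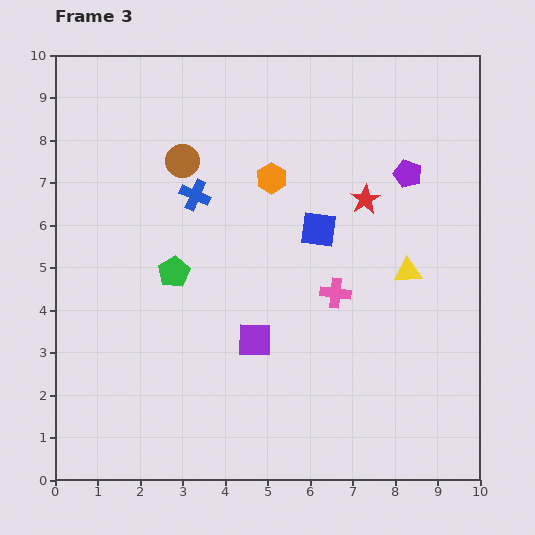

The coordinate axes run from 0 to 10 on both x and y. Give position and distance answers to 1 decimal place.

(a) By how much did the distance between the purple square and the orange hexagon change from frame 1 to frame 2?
-2.8

Distance in frame 1: 4.1. Distance in frame 2: 1.3.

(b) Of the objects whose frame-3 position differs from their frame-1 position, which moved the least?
the brown circle

(moved 1.2)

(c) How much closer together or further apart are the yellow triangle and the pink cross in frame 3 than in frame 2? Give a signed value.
-1.7

Distance in frame 2: 3.5. Distance in frame 3: 1.8.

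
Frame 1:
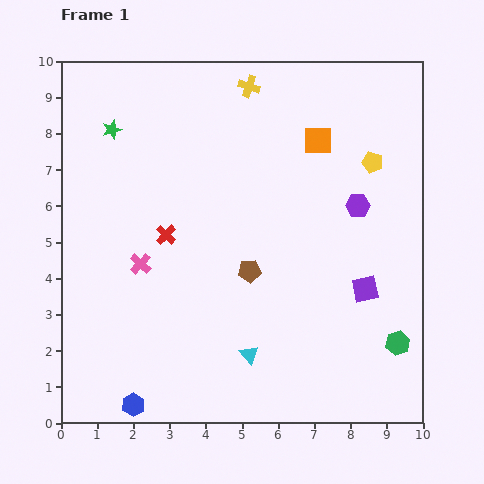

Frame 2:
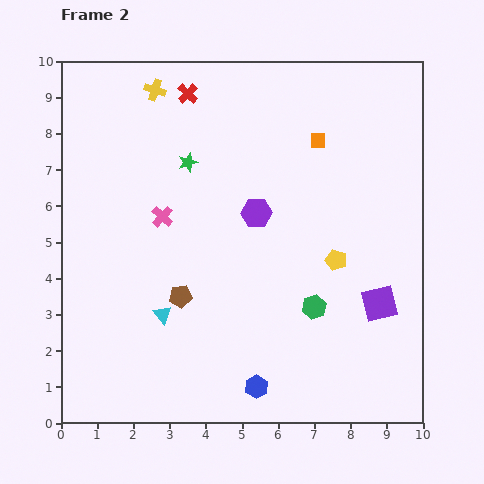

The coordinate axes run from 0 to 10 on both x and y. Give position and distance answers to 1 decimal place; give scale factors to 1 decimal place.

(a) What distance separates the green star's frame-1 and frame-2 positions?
2.3

The green star moved from (1.4, 8.1) to (3.5, 7.2), a distance of √(2.1² + 0.9²) ≈ 2.3.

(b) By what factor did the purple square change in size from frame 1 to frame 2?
1.4×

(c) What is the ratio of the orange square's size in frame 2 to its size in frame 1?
0.6×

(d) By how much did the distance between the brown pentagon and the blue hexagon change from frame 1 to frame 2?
-1.6

Distance in frame 1: 4.9. Distance in frame 2: 3.3.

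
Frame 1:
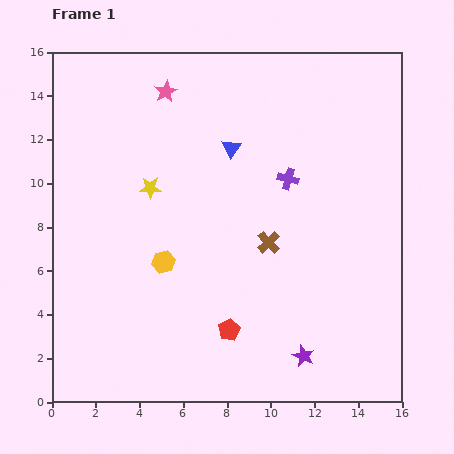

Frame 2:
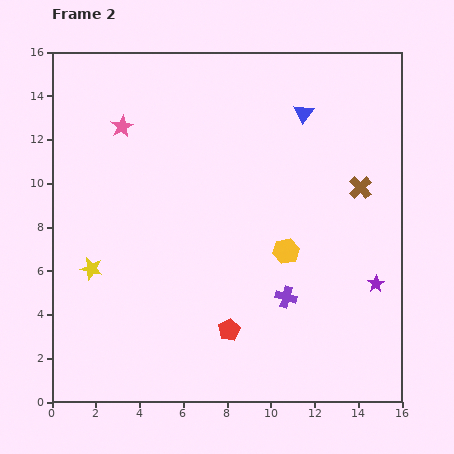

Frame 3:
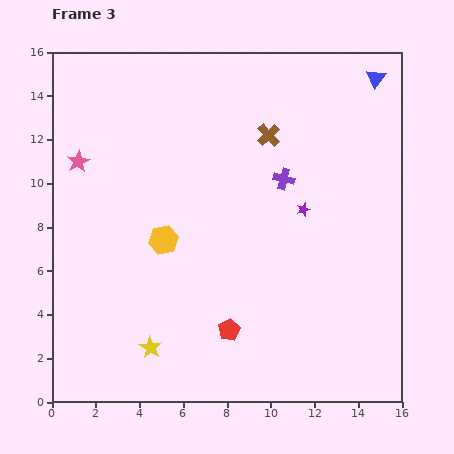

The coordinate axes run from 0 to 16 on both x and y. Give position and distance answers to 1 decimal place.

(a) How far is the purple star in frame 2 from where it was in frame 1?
4.7

The purple star moved from (11.5, 2.1) to (14.8, 5.4), a distance of √(3.3² + 3.3²) ≈ 4.7.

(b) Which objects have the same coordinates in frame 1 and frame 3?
the red pentagon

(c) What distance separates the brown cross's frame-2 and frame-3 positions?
4.8

The brown cross moved from (14.1, 9.8) to (9.9, 12.2), a distance of √(4.2² + 2.4²) ≈ 4.8.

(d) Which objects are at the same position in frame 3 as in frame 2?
the red pentagon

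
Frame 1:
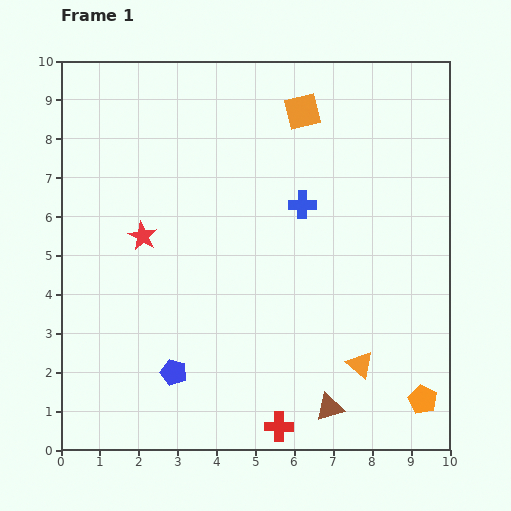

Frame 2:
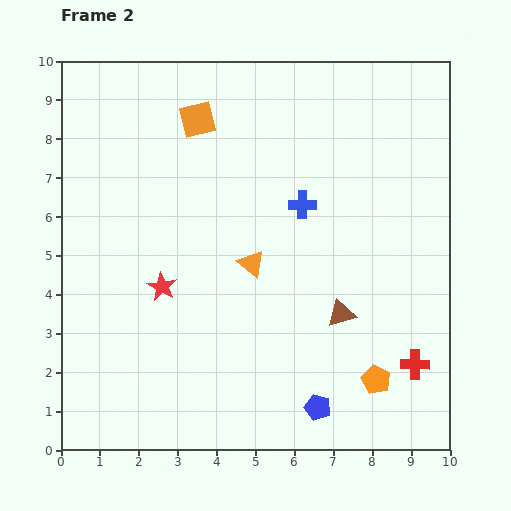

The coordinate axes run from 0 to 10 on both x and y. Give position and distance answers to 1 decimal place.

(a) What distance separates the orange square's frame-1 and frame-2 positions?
2.7

The orange square moved from (6.2, 8.7) to (3.5, 8.5), a distance of √(2.7² + 0.2²) ≈ 2.7.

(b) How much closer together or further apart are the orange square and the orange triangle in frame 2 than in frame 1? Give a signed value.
-2.7

Distance in frame 1: 6.7. Distance in frame 2: 4.0.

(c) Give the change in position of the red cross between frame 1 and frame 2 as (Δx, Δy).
(3.5, 1.6)

The red cross was at (5.6, 0.6) in frame 1 and (9.1, 2.2) in frame 2.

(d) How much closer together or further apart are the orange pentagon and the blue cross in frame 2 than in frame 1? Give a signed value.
-1.0

Distance in frame 1: 5.9. Distance in frame 2: 4.9.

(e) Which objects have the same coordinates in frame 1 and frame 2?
the blue cross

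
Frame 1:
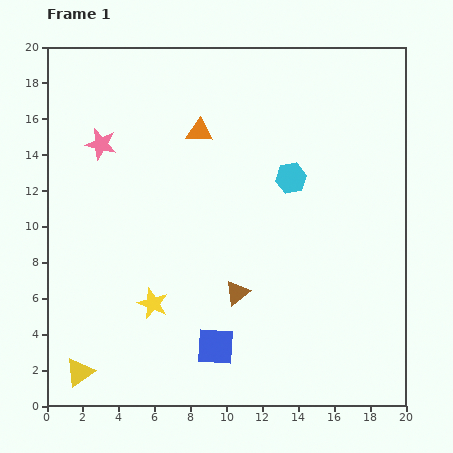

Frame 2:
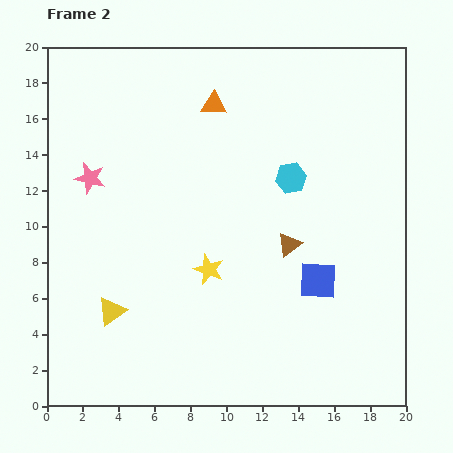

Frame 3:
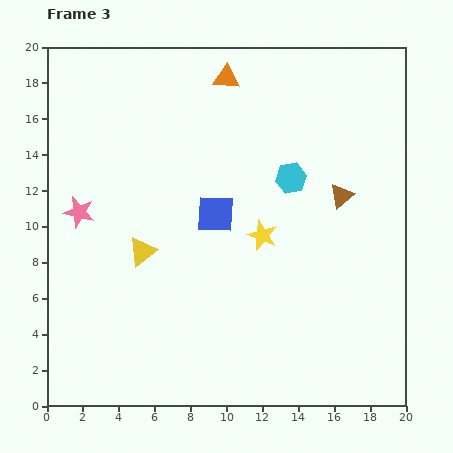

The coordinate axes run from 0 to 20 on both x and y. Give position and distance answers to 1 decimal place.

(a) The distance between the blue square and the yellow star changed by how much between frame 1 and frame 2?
+1.9

Distance in frame 1: 4.2. Distance in frame 2: 6.1.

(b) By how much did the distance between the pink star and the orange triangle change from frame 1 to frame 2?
+2.5

Distance in frame 1: 5.5. Distance in frame 2: 8.0.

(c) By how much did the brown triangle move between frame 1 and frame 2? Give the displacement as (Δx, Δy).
(2.9, 2.7)

The brown triangle was at (10.6, 6.3) in frame 1 and (13.5, 9.0) in frame 2.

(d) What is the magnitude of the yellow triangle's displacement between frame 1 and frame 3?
7.6

The yellow triangle moved from (1.8, 1.9) to (5.3, 8.6), a distance of √(3.5² + 6.7²) ≈ 7.6.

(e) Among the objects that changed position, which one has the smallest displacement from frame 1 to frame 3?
the orange triangle

(moved 3.4)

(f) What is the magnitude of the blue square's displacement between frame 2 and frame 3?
6.8

The blue square moved from (15.1, 7.0) to (9.4, 10.7), a distance of √(5.7² + 3.7²) ≈ 6.8.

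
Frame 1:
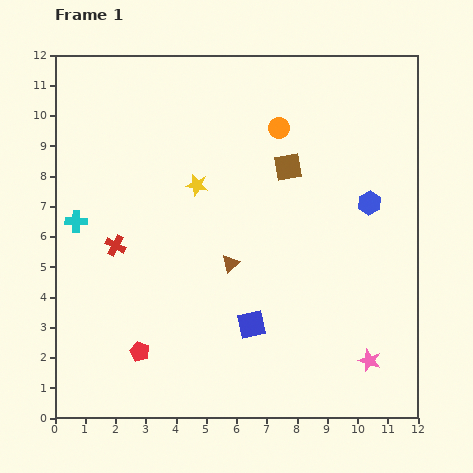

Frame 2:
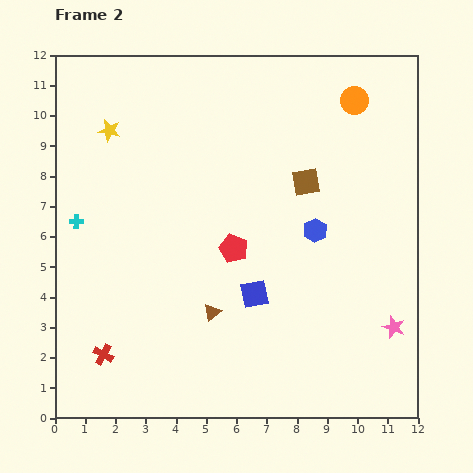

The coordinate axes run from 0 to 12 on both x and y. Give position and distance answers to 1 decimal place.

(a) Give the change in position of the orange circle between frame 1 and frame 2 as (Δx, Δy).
(2.5, 0.9)

The orange circle was at (7.4, 9.6) in frame 1 and (9.9, 10.5) in frame 2.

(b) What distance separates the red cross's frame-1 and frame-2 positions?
3.6

The red cross moved from (2.0, 5.7) to (1.6, 2.1), a distance of √(0.4² + 3.6²) ≈ 3.6.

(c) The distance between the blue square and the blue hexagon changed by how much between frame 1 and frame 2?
-2.7

Distance in frame 1: 5.6. Distance in frame 2: 2.9.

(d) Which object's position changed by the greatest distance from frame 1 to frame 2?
the red pentagon

(moved 4.6; next 3.6)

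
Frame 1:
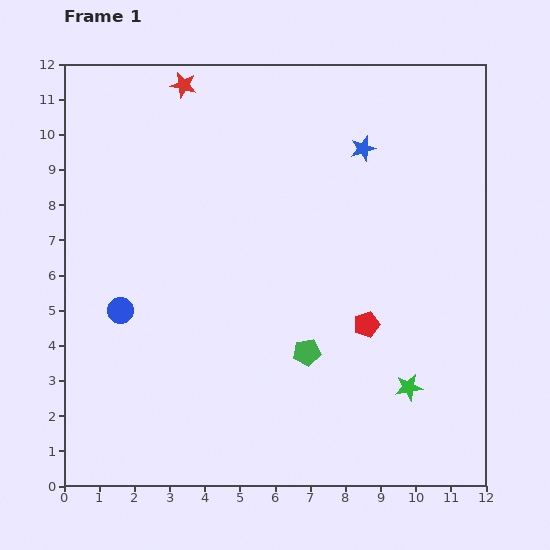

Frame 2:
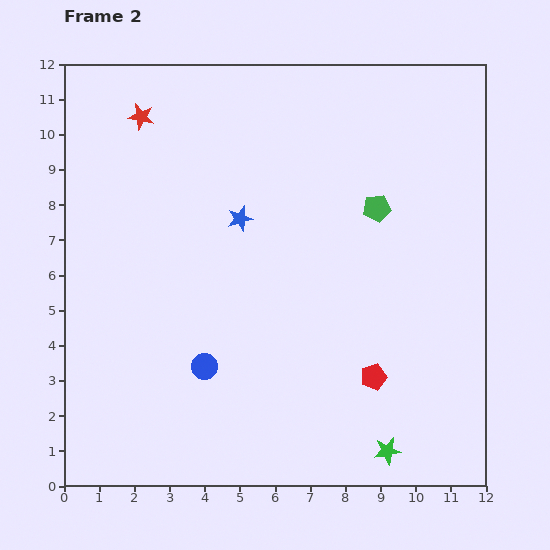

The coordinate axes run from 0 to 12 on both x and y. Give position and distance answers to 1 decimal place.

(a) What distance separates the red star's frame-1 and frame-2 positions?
1.5

The red star moved from (3.4, 11.4) to (2.2, 10.5), a distance of √(1.2² + 0.9²) ≈ 1.5.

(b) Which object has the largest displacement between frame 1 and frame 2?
the green pentagon

(moved 4.6; next 4.0)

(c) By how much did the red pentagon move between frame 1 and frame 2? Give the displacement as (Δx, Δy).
(0.2, -1.5)

The red pentagon was at (8.6, 4.6) in frame 1 and (8.8, 3.1) in frame 2.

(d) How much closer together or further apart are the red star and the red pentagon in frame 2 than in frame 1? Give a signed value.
+1.3

Distance in frame 1: 8.6. Distance in frame 2: 9.9.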